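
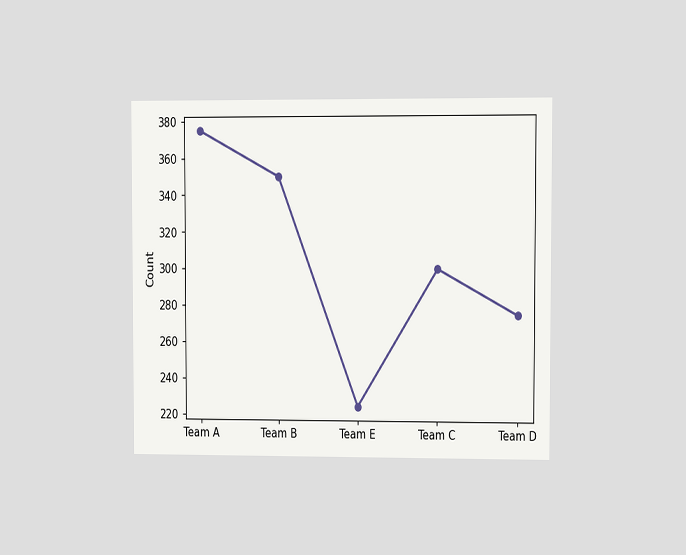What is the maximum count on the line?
375

The chart is viewed at a slight angle. The highest point is at Team A, and reading across to the y-axis gives 375.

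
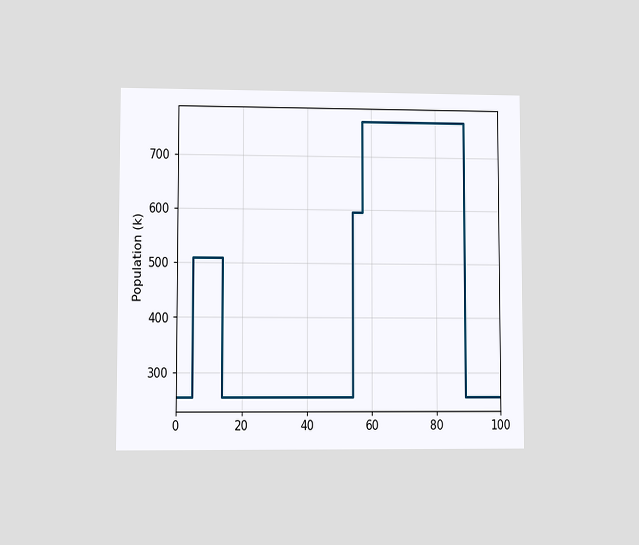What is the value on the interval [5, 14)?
510k

The chart is viewed at a slight angle. On [5, 14) the step sits at 510k.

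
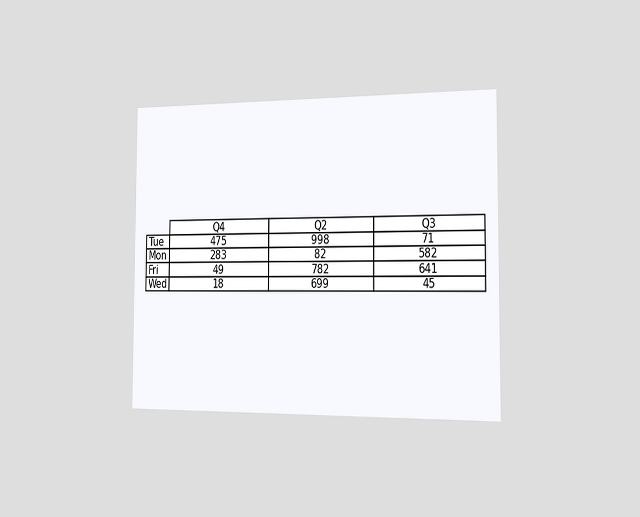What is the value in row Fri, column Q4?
49

The chart is viewed slightly from the right. The (Fri, Q4) cell reads 49.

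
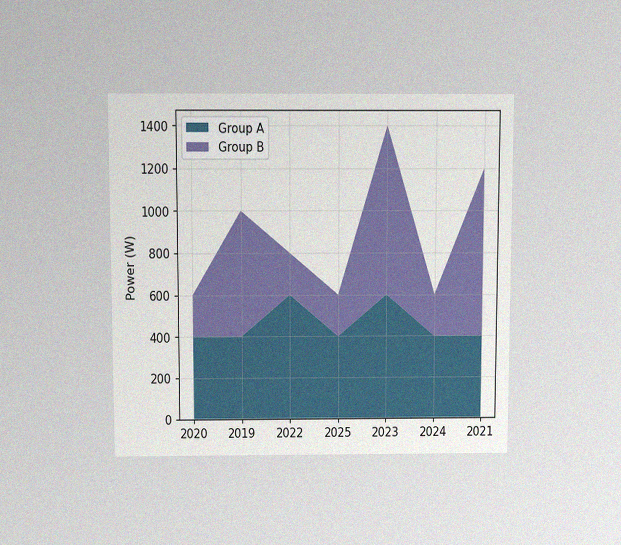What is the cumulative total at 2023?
1400W

The chart is viewed slightly from above, with some photo noise. The stacked total at 2023 reaches 1400W.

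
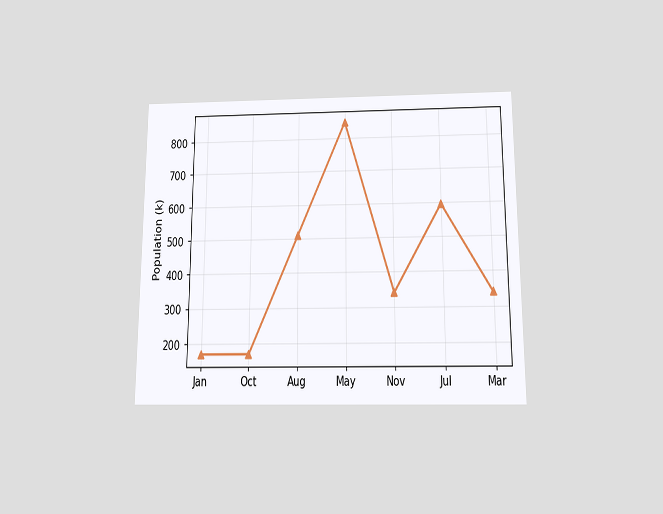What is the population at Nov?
The chart is viewed slightly from below. At Nov, the line is at 340k.

340k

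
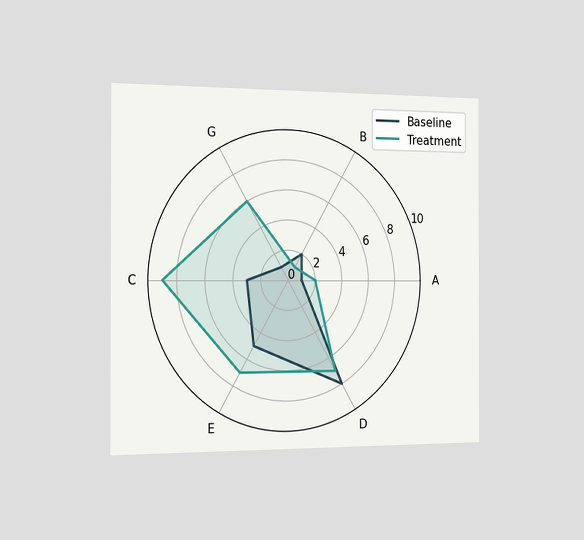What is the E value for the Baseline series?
The chart is viewed slightly from the left. On the E axis, Baseline reaches 5.

5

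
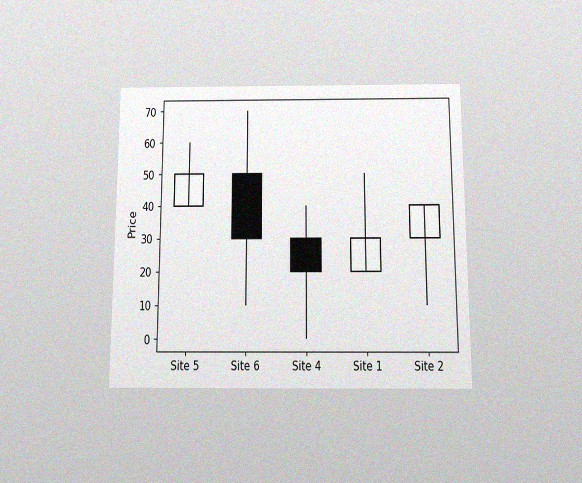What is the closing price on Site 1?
30

The chart is viewed slightly from below, with some photo noise. The Site 1 candle closes at 30.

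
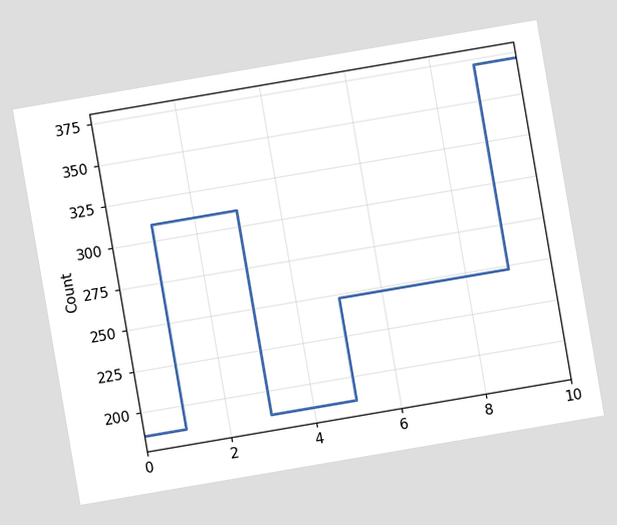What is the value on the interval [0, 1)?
The chart is tilted about 10° counter-clockwise. On [0, 1) the step sits at 186.

186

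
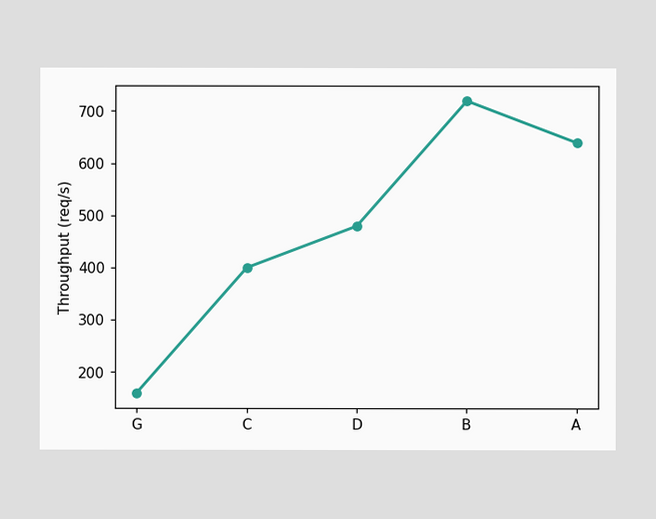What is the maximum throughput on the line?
720req/s

The highest point is at B, and reading across to the y-axis gives 720req/s.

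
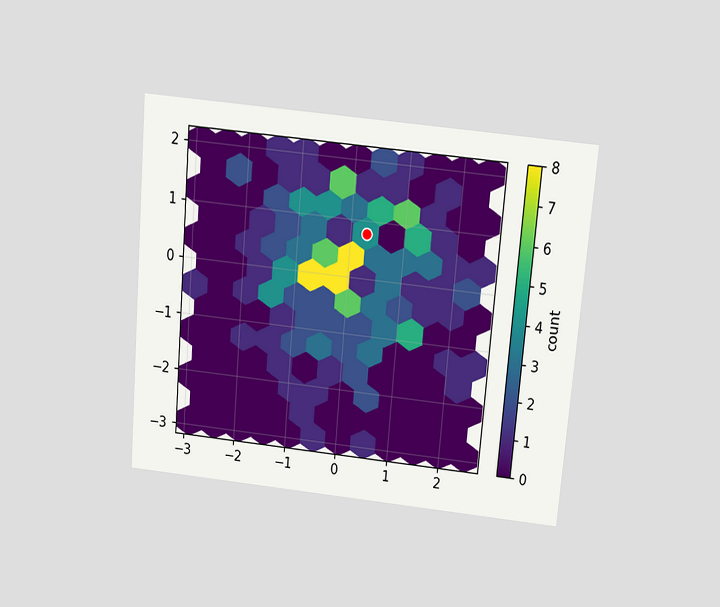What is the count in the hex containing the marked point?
4

The chart is tilted about 5° clockwise and viewed slightly from above. The marked hex reads 4 on the colorbar.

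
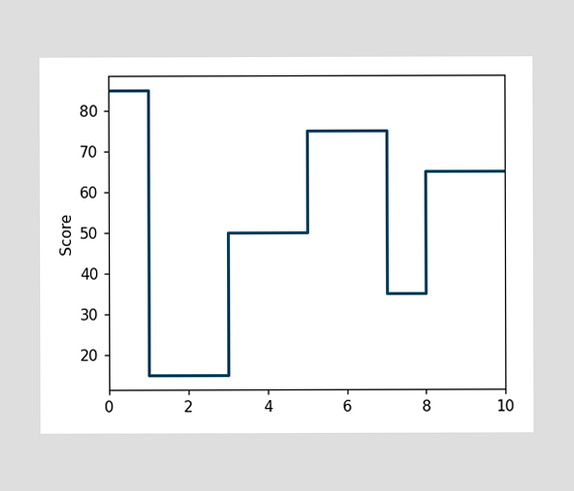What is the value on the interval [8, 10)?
65

On [8, 10) the step sits at 65.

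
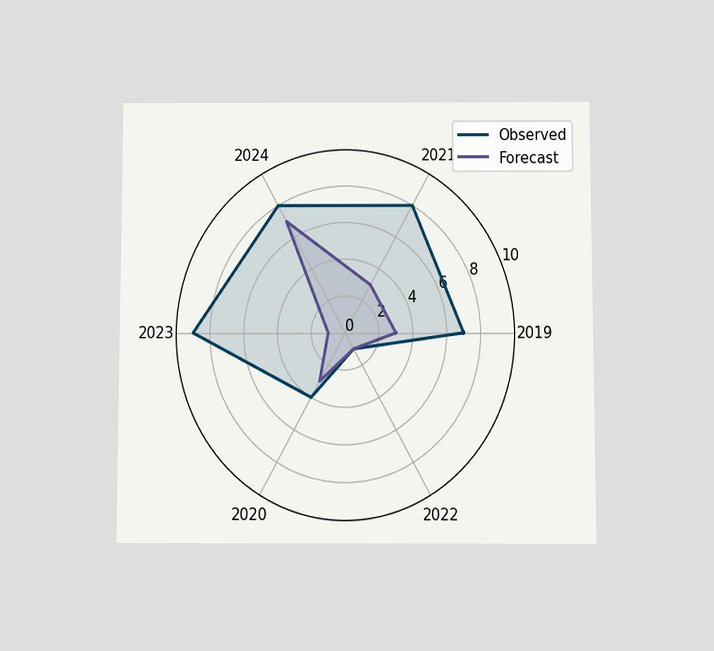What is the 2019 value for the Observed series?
7

The chart is viewed slightly from below. On the 2019 axis, Observed reaches 7.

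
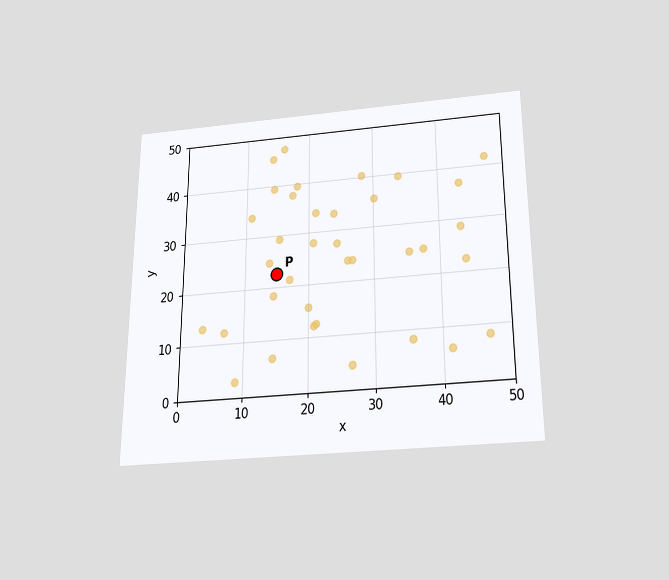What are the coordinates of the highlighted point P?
The chart is viewed slightly from below. Following the gridlines from P to each axis, P sits at (15, 22.5).

(15, 22.5)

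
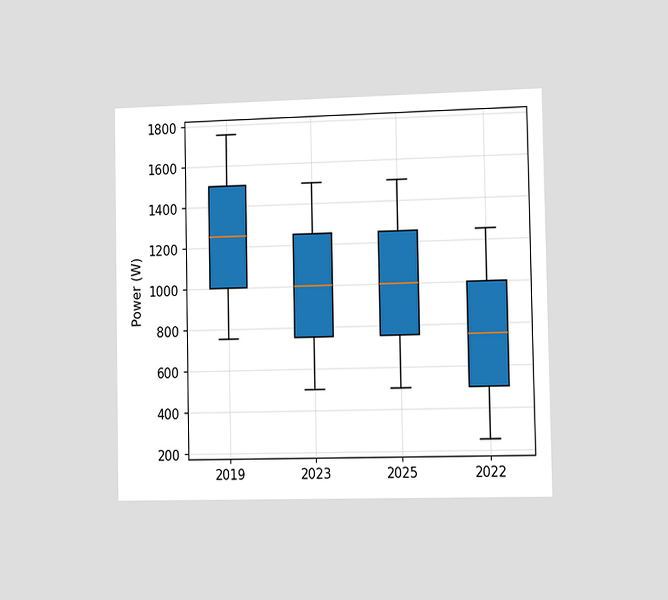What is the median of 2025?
The chart is viewed slightly from the right. The median line in the 2025 box sits at 1000W.

1000W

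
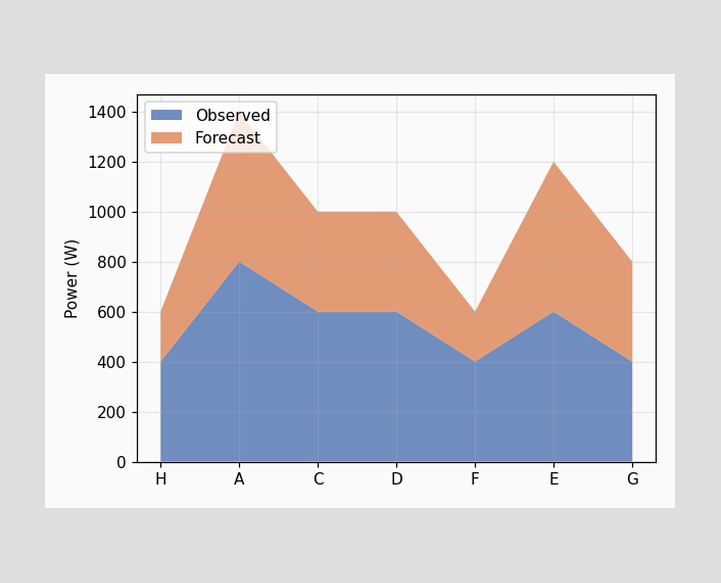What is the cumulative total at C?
1000W

The stacked total at C reaches 1000W.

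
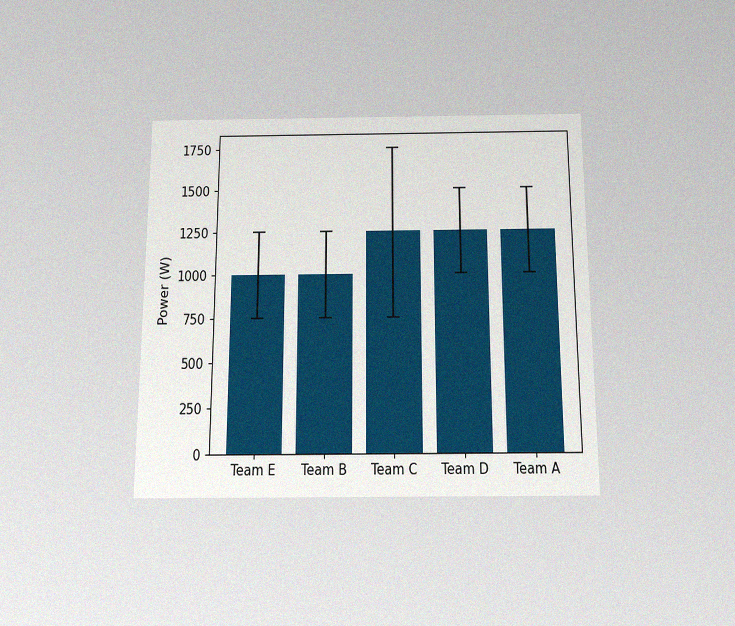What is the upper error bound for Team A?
1500W

The chart is viewed slightly from below, with some photo noise. The Team A bar's upper whisker reaches 1500W.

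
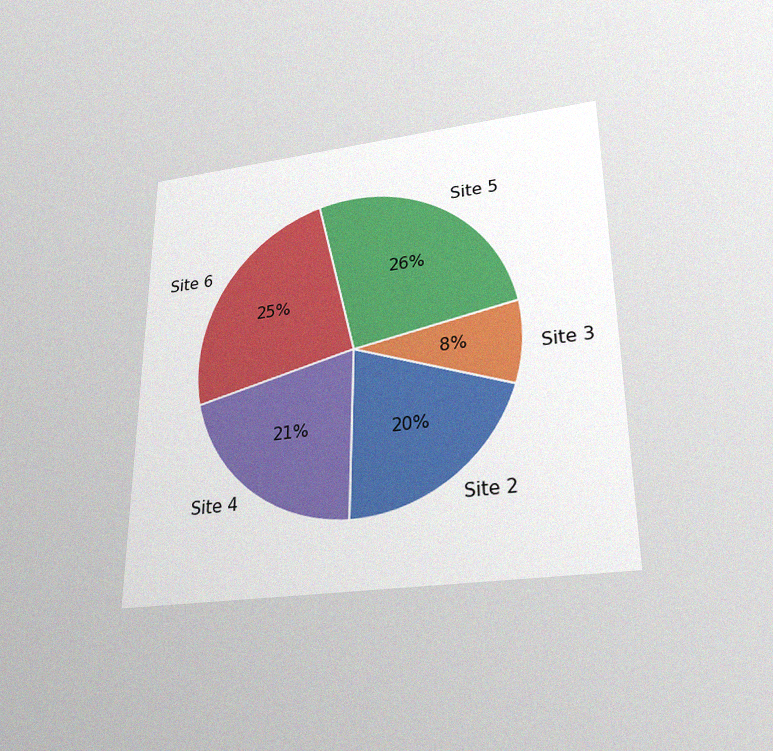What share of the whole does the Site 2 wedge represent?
The chart is viewed slightly from below, with some photo noise. The Site 2 slice takes up 20% of the pie.

20%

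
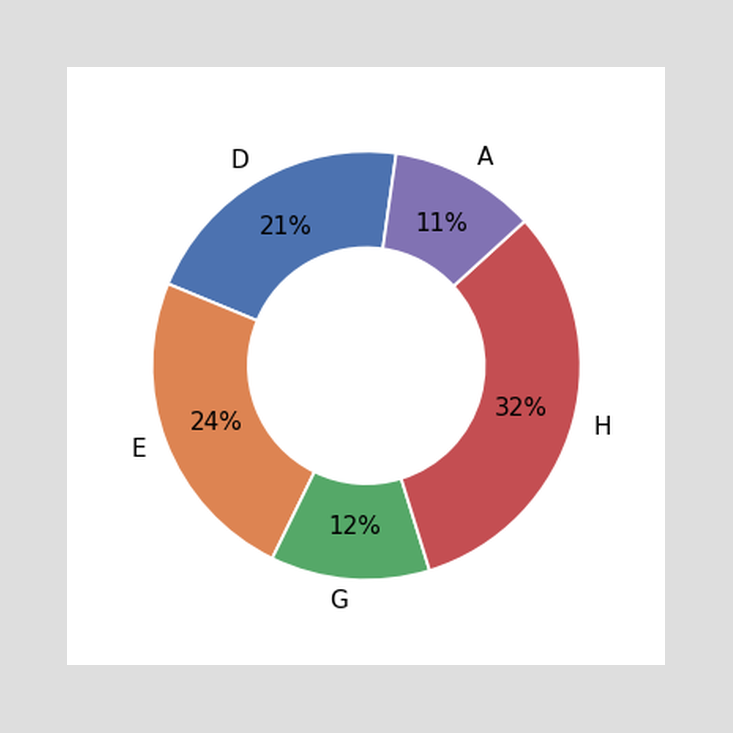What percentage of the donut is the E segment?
The E segment takes up 24% of the ring.

24%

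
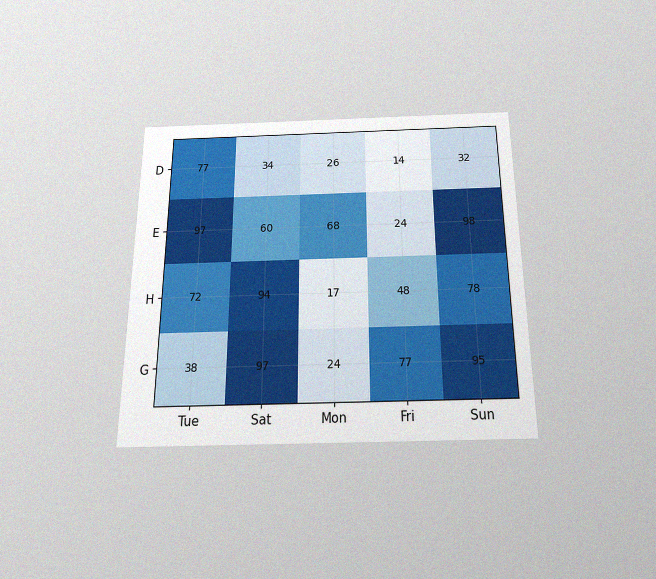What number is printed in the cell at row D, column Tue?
The chart is viewed slightly from below, with some photo noise. The (D, Tue) cell reads 77.

77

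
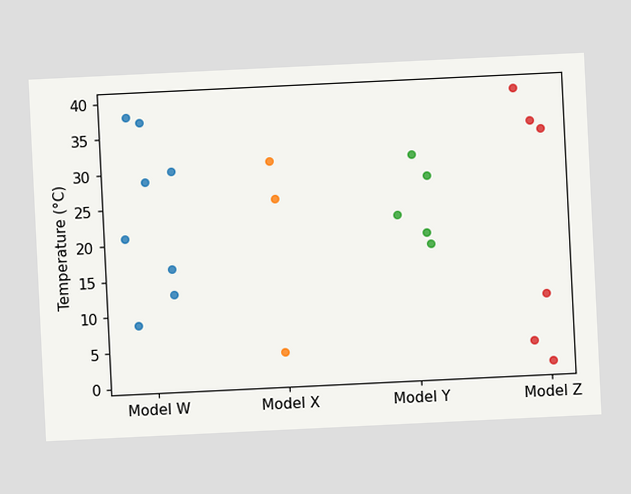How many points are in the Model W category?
8

The chart is tilted about 3° counter-clockwise. Counting the markers in the Model W column gives 8.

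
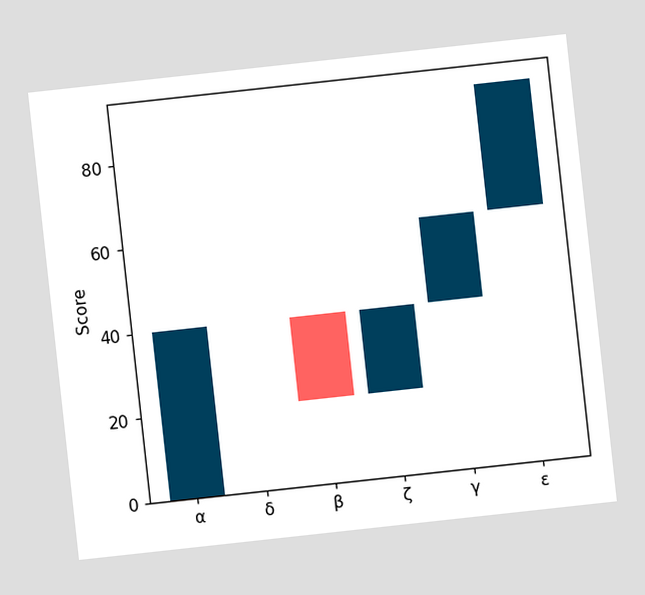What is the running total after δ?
40

The chart is tilted about 6° counter-clockwise. After δ the running total reaches 40.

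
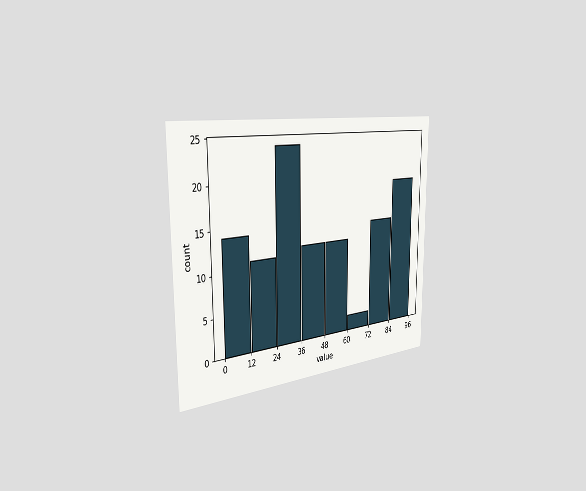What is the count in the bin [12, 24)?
11

The chart is viewed slightly from the left. The [12, 24) bin has height 11.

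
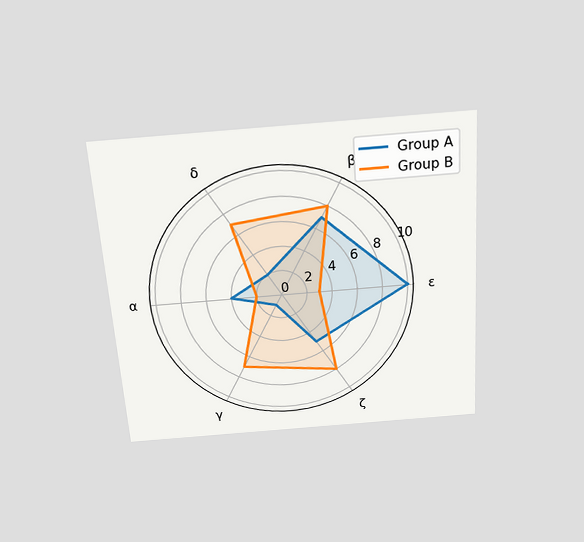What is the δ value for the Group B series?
7

The chart is tilted about 4° counter-clockwise and viewed slightly from above. On the δ axis, Group B reaches 7.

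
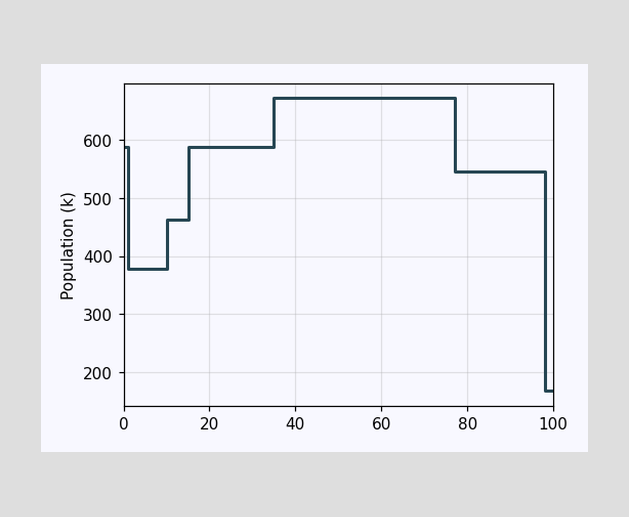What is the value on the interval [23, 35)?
On [23, 35) the step sits at 588k.

588k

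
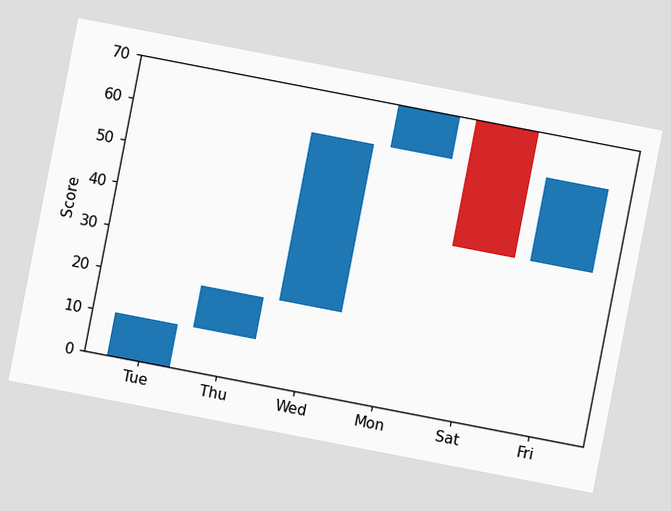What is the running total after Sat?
40

The chart is tilted about 11° clockwise. After Sat the running total reaches 40.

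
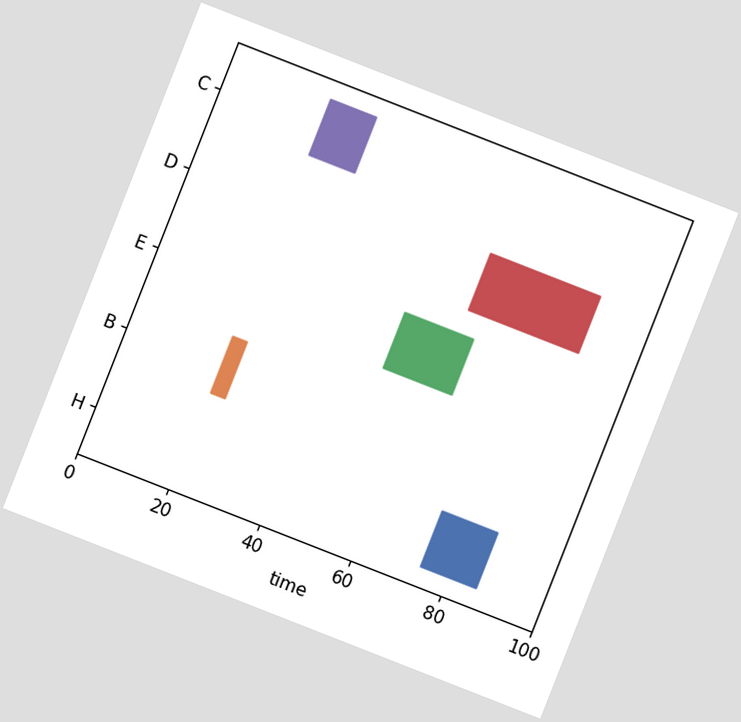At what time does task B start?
The chart is tilted about 21° clockwise. The B bar begins at t=21.

21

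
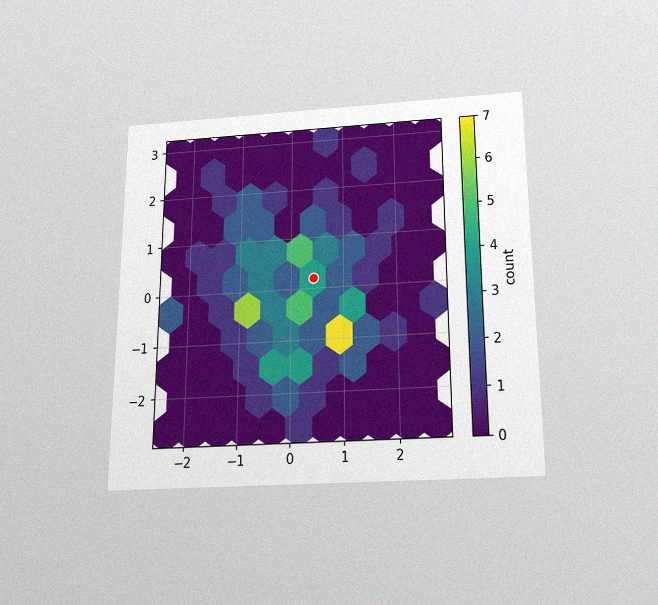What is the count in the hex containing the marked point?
4

The chart is viewed slightly from below, with some photo noise. The marked hex reads 4 on the colorbar.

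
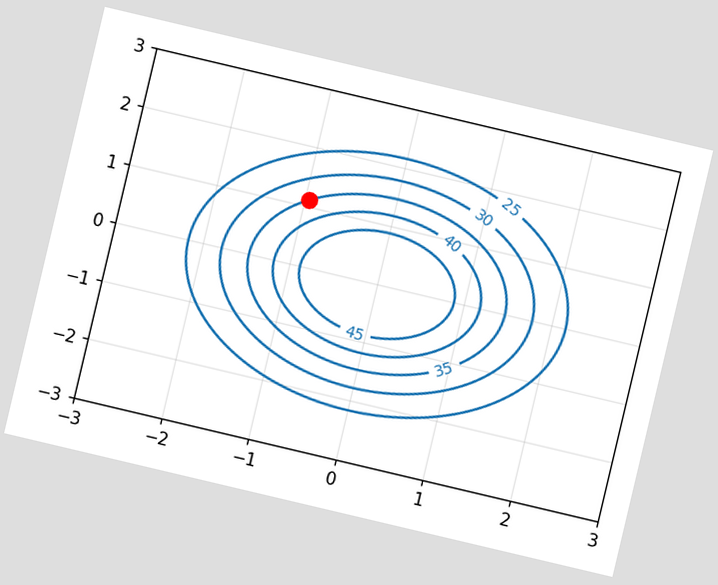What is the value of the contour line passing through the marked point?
The chart is tilted about 13° clockwise. The marked point sits on the contour labelled 35.

35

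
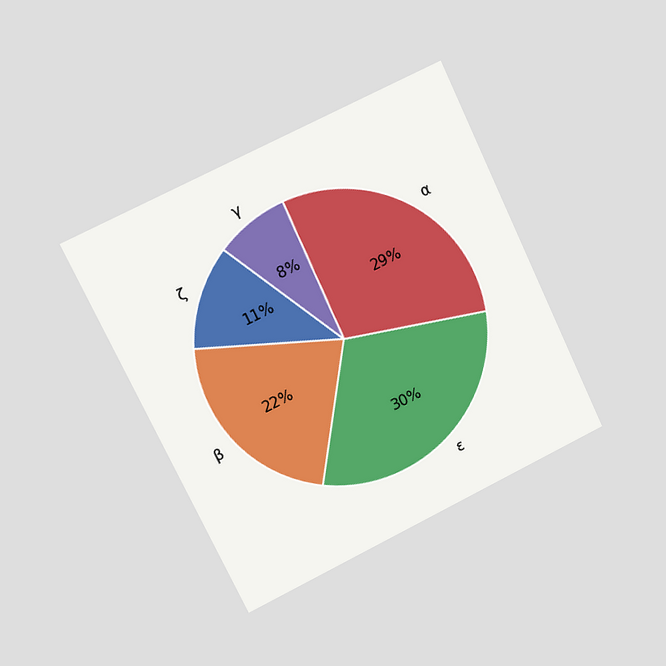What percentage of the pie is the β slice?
22%

The chart is tilted about 25° counter-clockwise and viewed slightly from the left. The β slice takes up 22% of the pie.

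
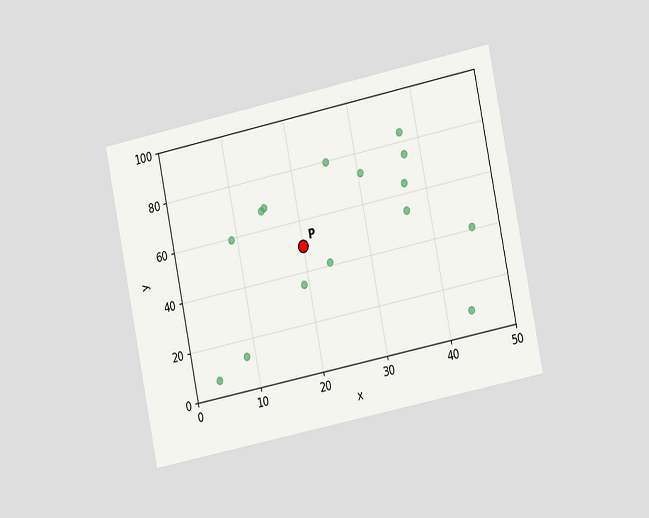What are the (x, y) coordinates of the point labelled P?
(20, 50)

The chart is tilted about 12° counter-clockwise and viewed slightly from the right. Following the gridlines from P to each axis, P sits at (20, 50).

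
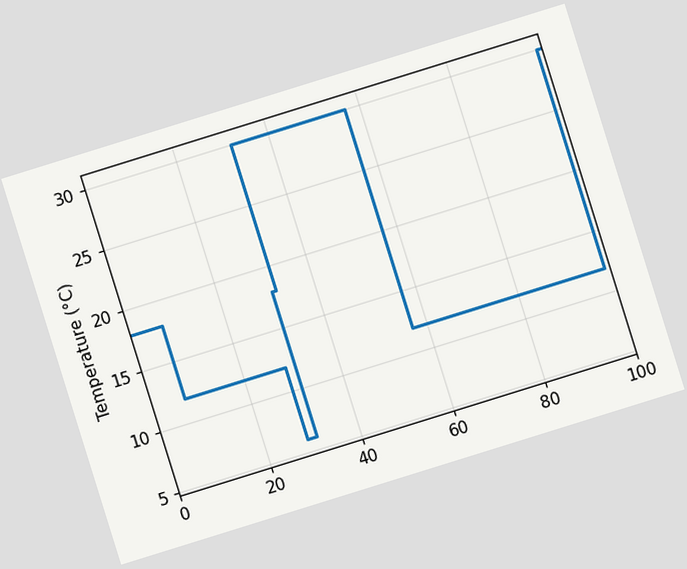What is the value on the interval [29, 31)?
6°C

The chart is tilted about 17° counter-clockwise. On [29, 31) the step sits at 6°C.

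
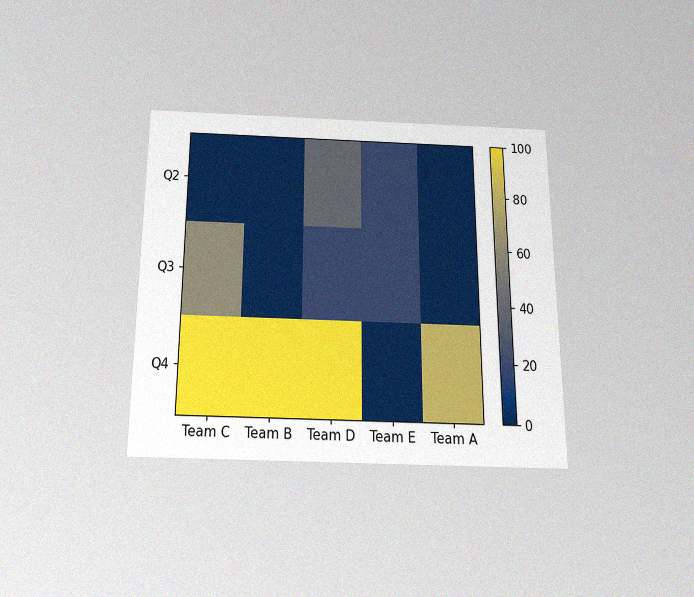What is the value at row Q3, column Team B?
0

The chart is viewed slightly from below, with some photo noise. Matching cell (Q3, Team B) against the colorbar gives 0.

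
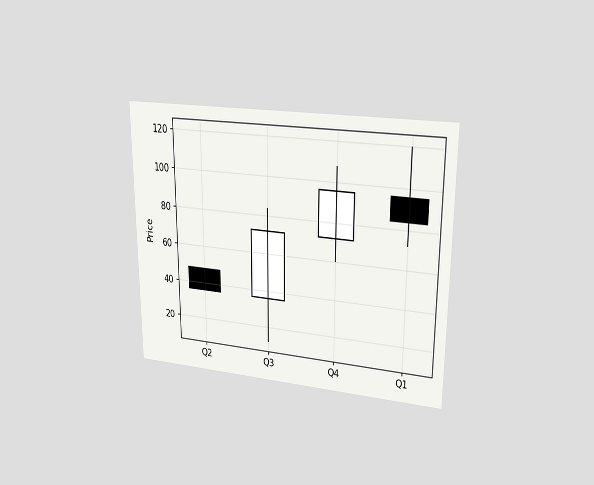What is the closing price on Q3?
72

The chart is viewed at a slight angle. The Q3 candle closes at 72.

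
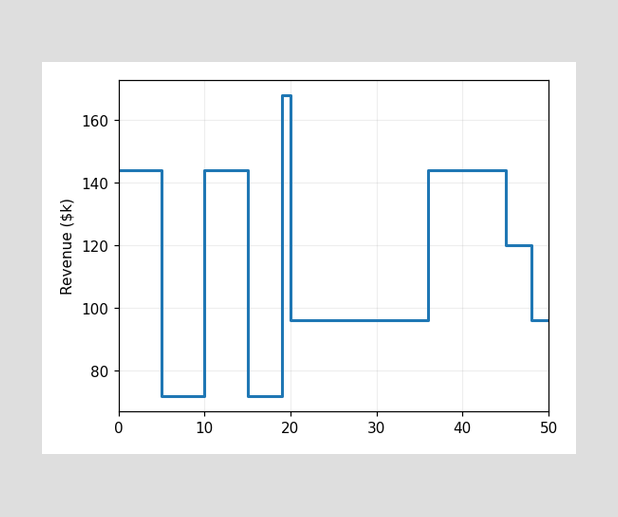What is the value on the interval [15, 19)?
$72k

On [15, 19) the step sits at $72k.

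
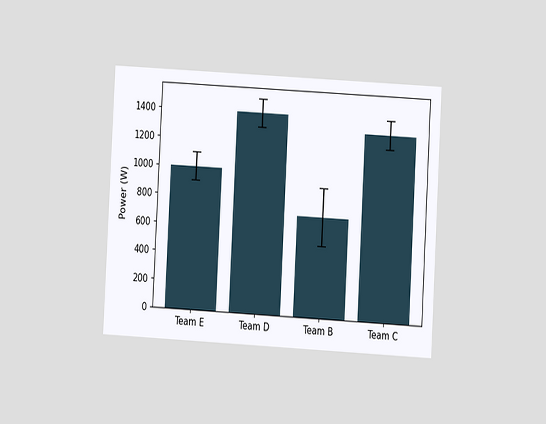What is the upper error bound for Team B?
900W

The chart is tilted about 3° clockwise and viewed at a slight angle. The Team B bar's upper whisker reaches 900W.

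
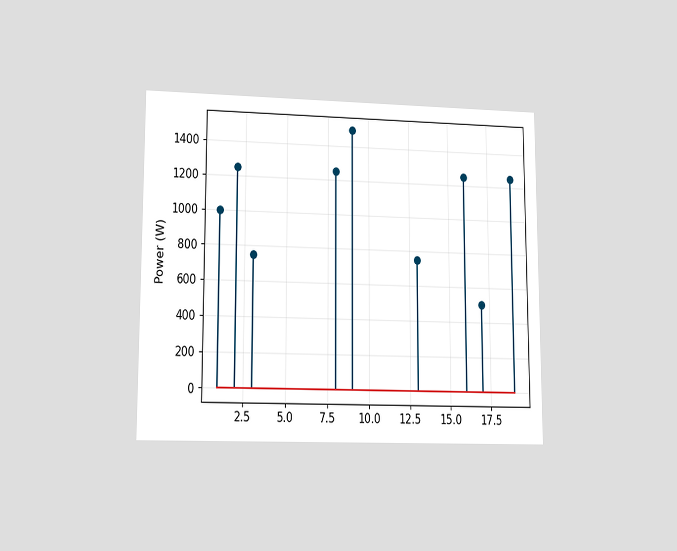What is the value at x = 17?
500W

The chart is viewed at a slight angle. The stem at x=17 reaches 500W.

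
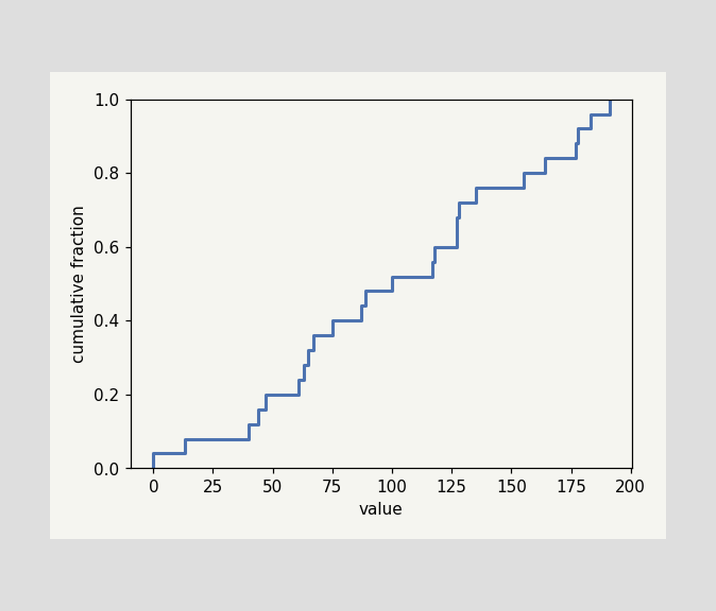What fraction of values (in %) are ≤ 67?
At x=67 the ECDF step is at 36%.

36%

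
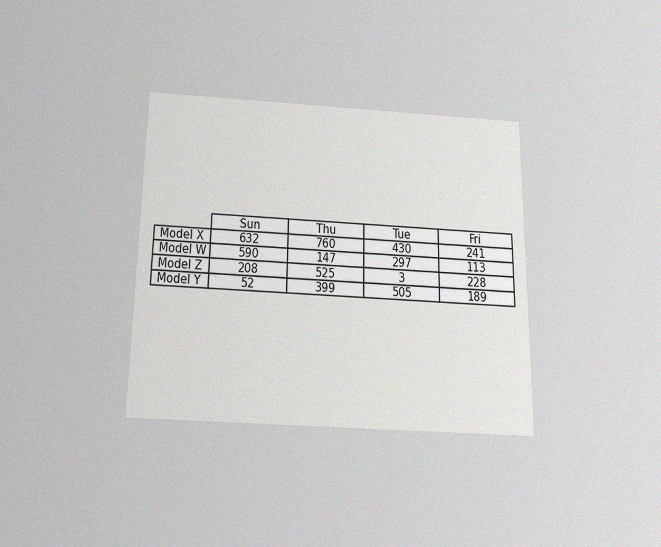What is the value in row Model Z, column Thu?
The chart is viewed slightly from below, with some photo noise. The (Model Z, Thu) cell reads 525.

525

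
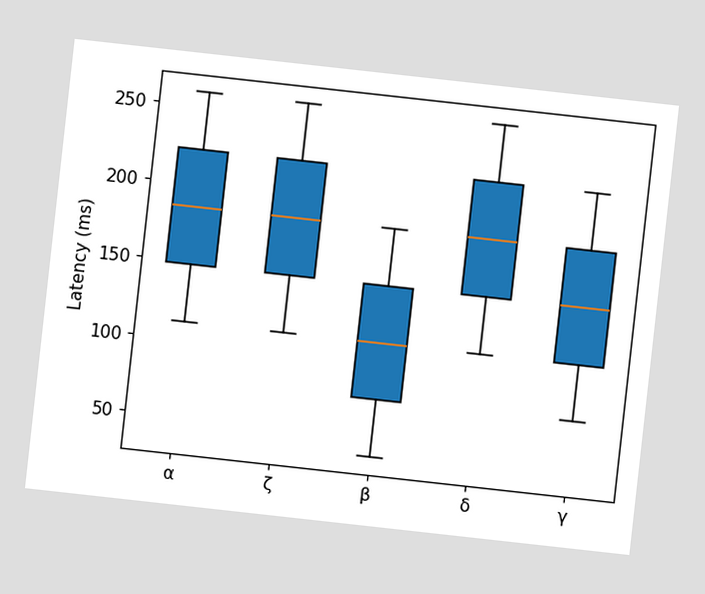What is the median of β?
The chart is tilted about 6° clockwise. The median line in the β box sits at 111ms.

111ms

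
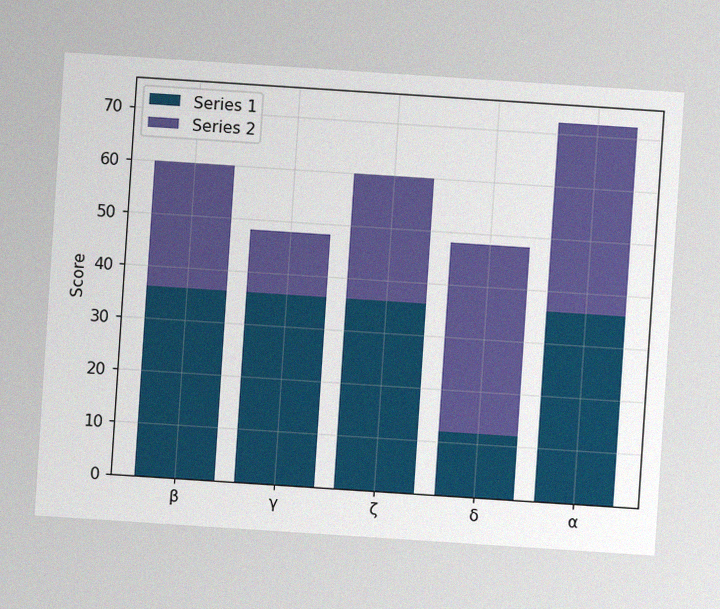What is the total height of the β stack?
The chart is tilted about 4° clockwise, with some photo noise. The β stack's top reaches 60 on the y-axis.

60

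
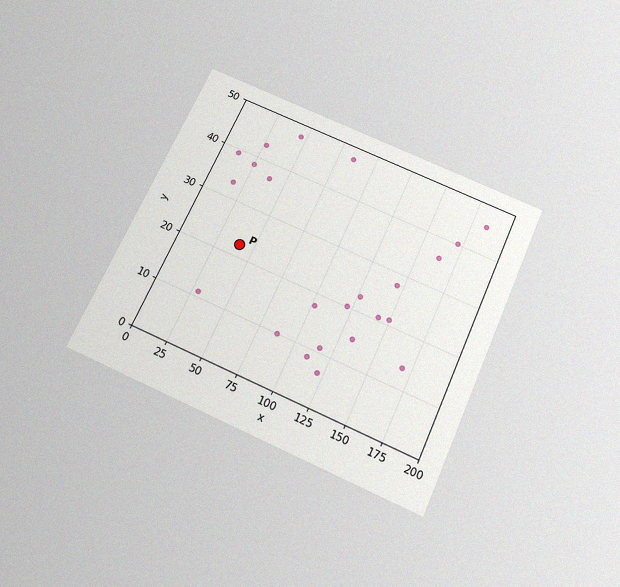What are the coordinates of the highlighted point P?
The chart is tilted about 24° clockwise and viewed slightly from below, with some photo noise. Following the gridlines from P to each axis, P sits at (40, 22.5).

(40, 22.5)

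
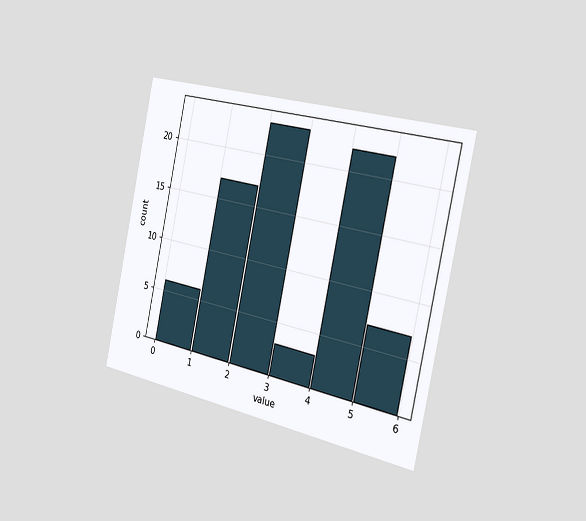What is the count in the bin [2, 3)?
The chart is tilted about 12° clockwise and viewed slightly from the right. The [2, 3) bin has height 23.

23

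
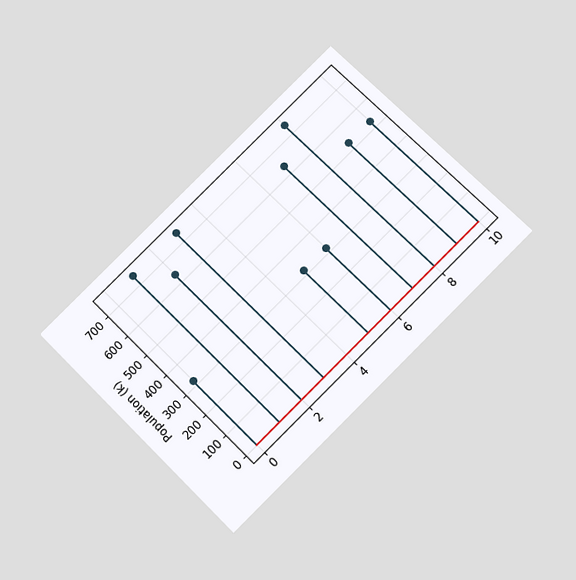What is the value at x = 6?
318k

The chart is tilted about 45° counter-clockwise and viewed slightly from below. The stem at x=6 reaches 318k.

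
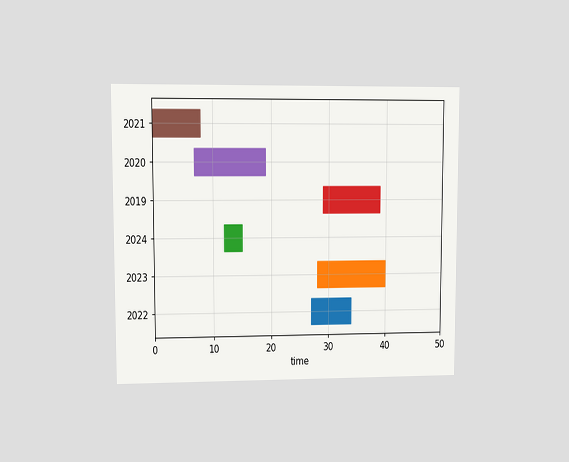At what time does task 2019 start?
29

The chart is viewed at a slight angle. The 2019 bar begins at t=29.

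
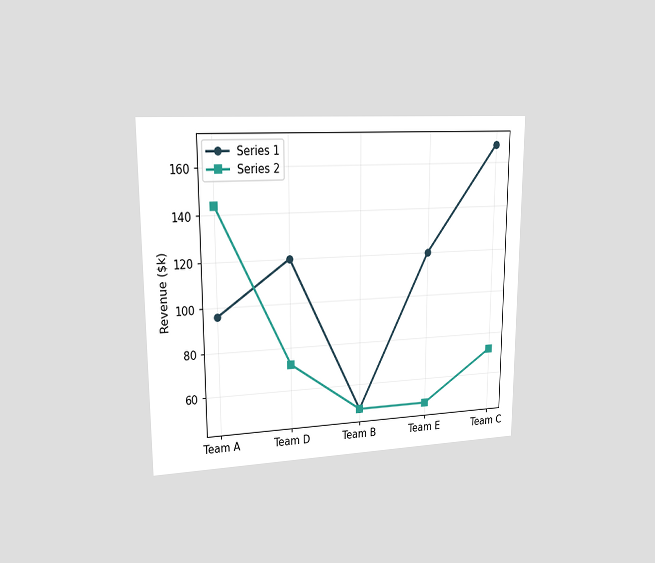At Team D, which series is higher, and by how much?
Series 1, by $48k

The chart is viewed at a slight angle. At Team D, Series 1 sits above the other line by $48k.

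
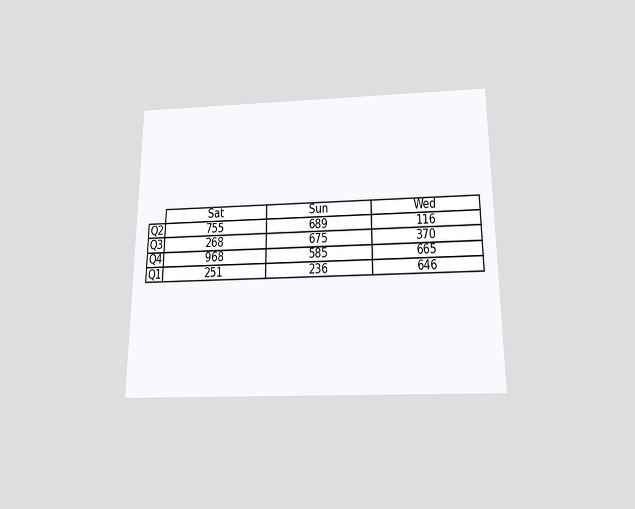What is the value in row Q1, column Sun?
236

The chart is viewed slightly from below. The (Q1, Sun) cell reads 236.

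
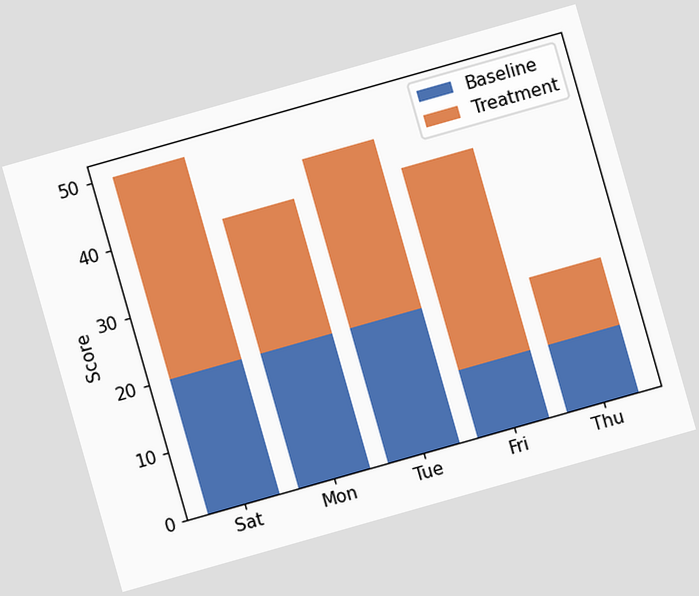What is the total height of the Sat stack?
50

The chart is tilted about 16° counter-clockwise. The Sat stack's top reaches 50 on the y-axis.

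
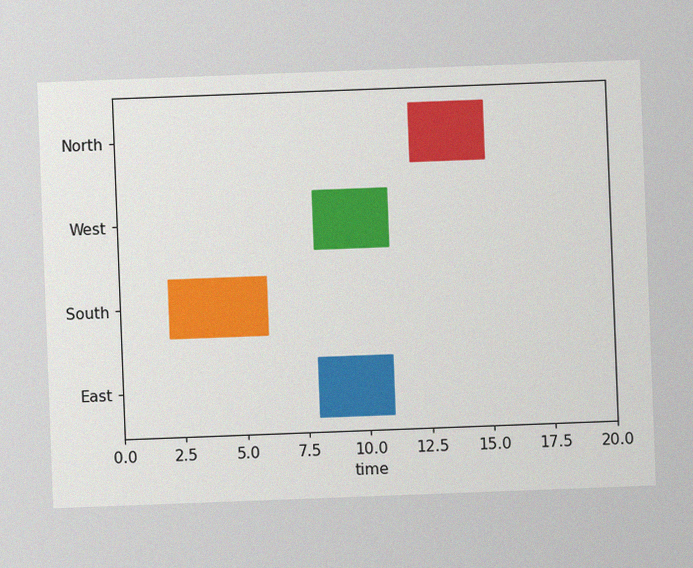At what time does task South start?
2

The chart is tilted about 2° counter-clockwise, with some photo noise. The South bar begins at t=2.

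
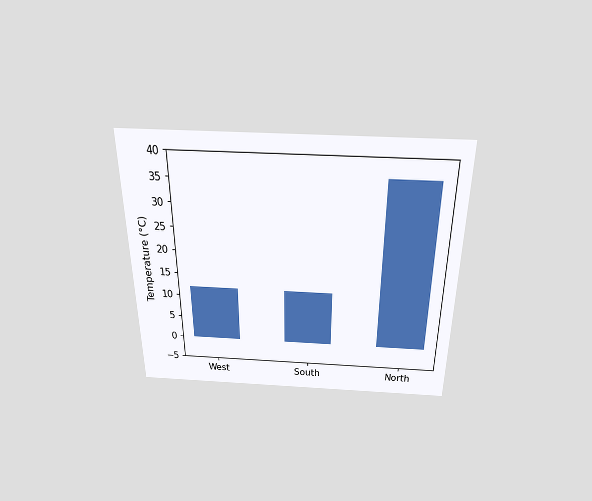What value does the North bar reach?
The chart is viewed slightly from above. Reading along the chart's y-axis, the North bar reaches 36°C.

36°C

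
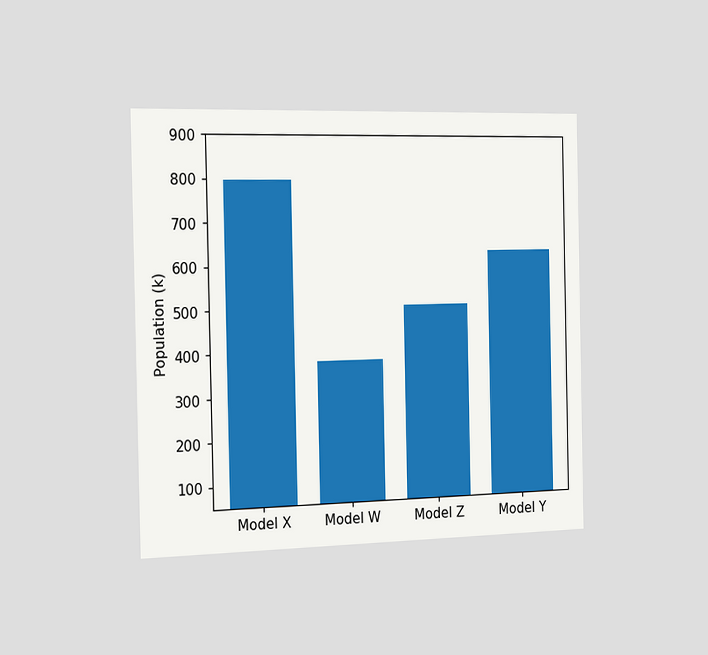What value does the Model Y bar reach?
The chart is viewed slightly from the left. Reading along the chart's y-axis, the Model Y bar reaches 630k.

630k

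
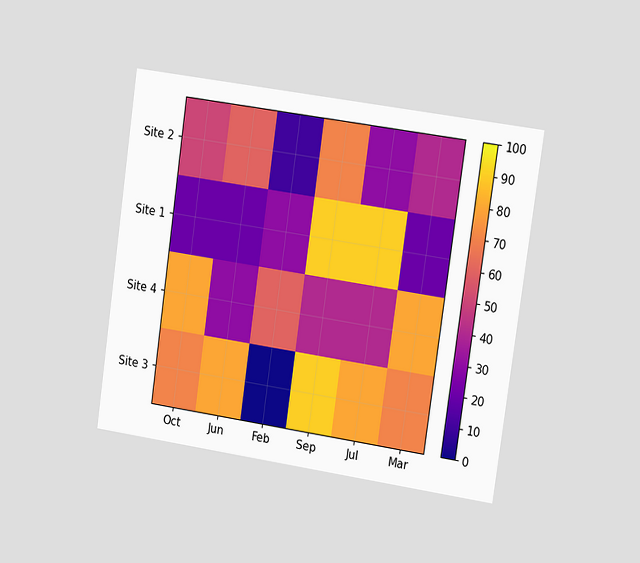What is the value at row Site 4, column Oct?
80

The chart is tilted about 8° clockwise and viewed slightly from the right. Matching cell (Site 4, Oct) against the colorbar gives 80.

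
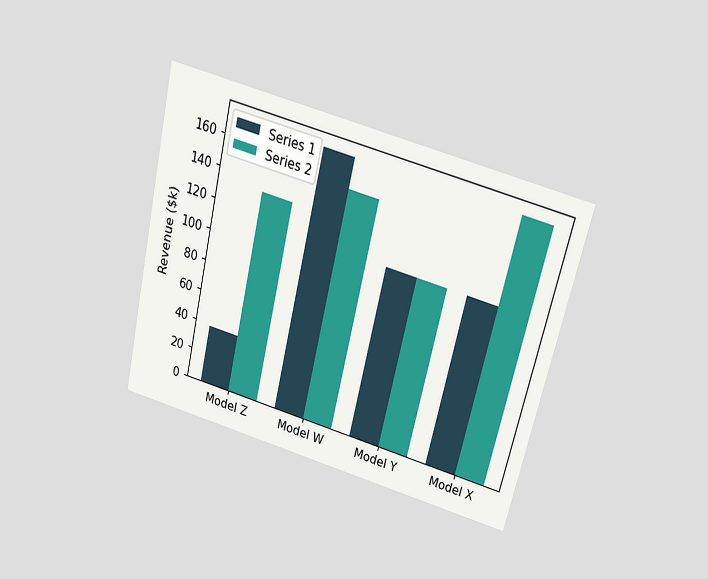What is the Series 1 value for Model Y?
$114k

The chart is tilted about 13° clockwise and viewed slightly from above. The Series 1 bar at Model Y reaches $114k on the y-axis.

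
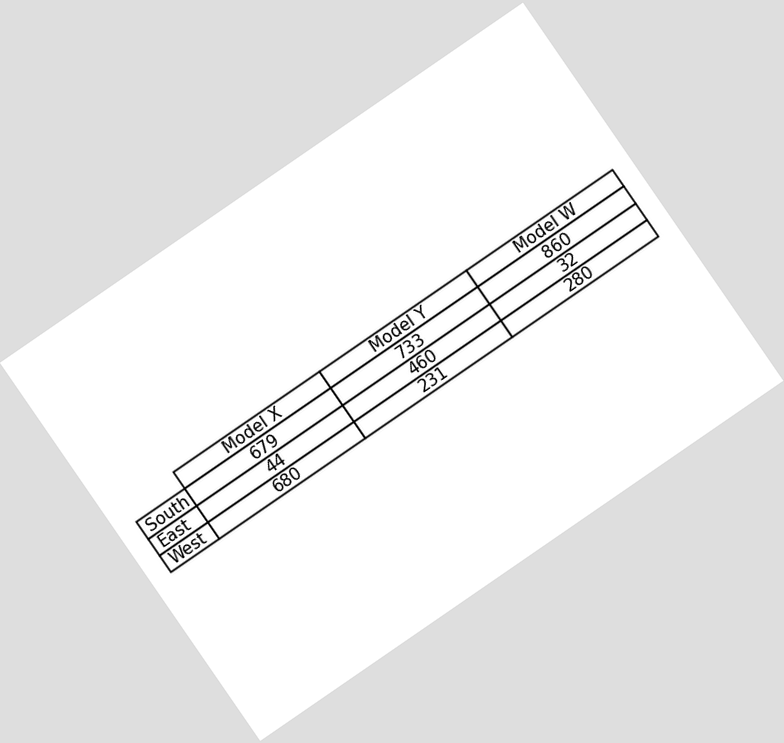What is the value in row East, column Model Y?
The chart is tilted about 35° counter-clockwise. The (East, Model Y) cell reads 460.

460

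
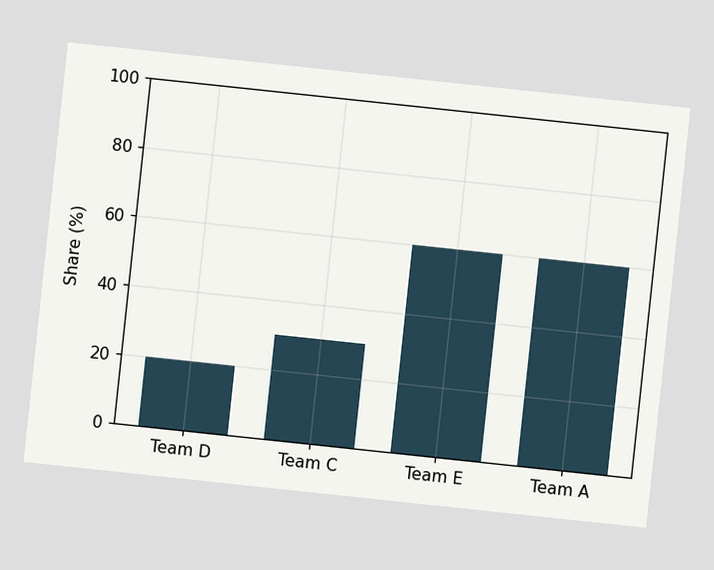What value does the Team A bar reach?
The chart is tilted about 6° clockwise. Reading along the chart's y-axis, the Team A bar reaches 60%.

60%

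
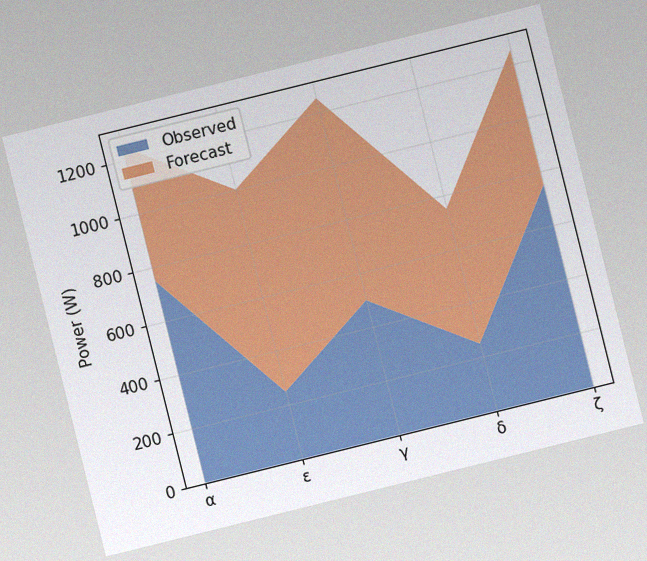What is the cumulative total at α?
The chart is tilted about 14° counter-clockwise, with some photo noise. The stacked total at α reaches 1250W.

1250W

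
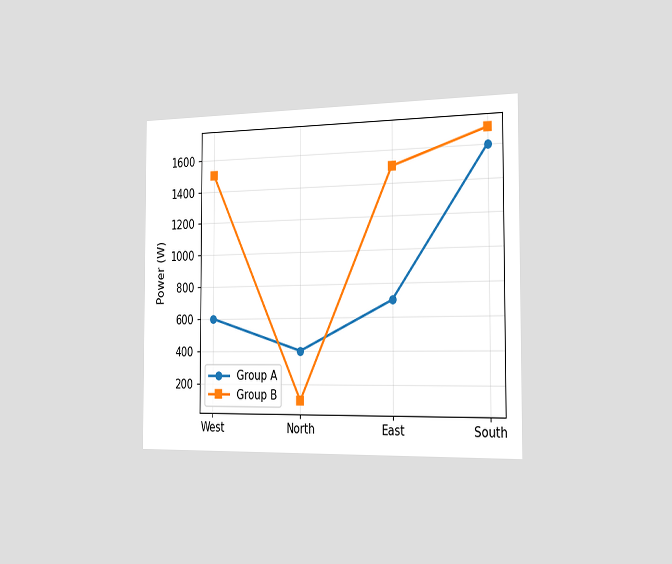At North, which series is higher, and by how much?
The chart is viewed slightly from the right. At North, Group A sits above the other line by 300W.

Group A, by 300W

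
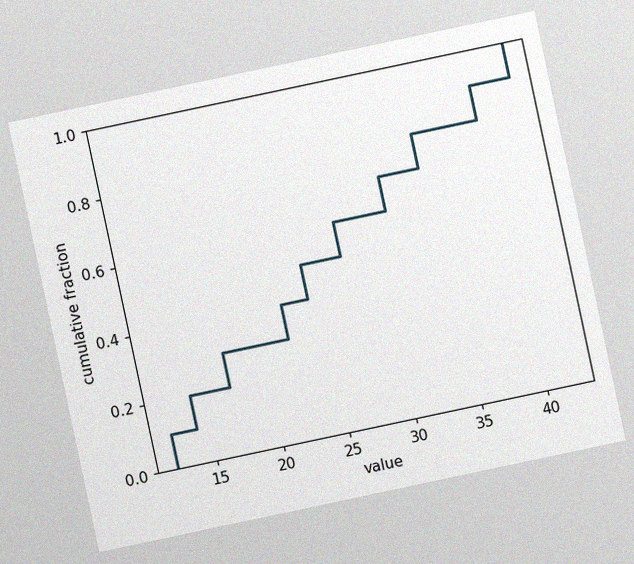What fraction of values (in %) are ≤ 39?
The chart is tilted about 12° counter-clockwise, with some photo noise. At x=39 the ECDF step is at 90%.

90%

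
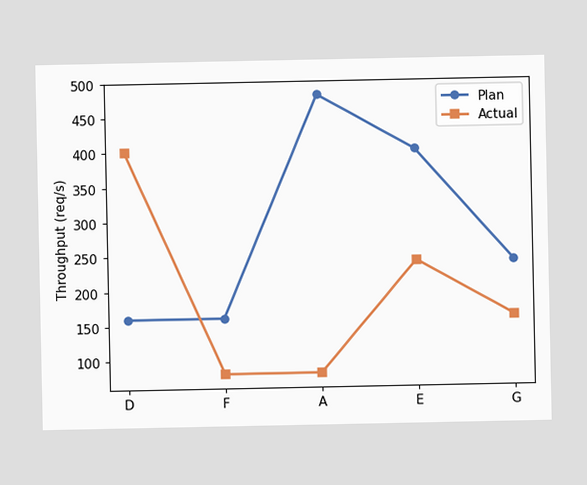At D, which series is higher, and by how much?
At D, Actual sits above the other line by 240req/s.

Actual, by 240req/s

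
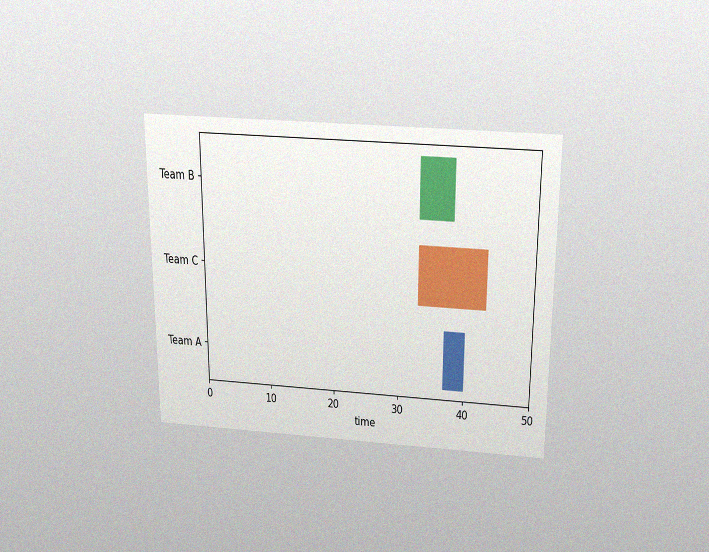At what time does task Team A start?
The chart is viewed slightly from above, with some photo noise. The Team A bar begins at t=37.

37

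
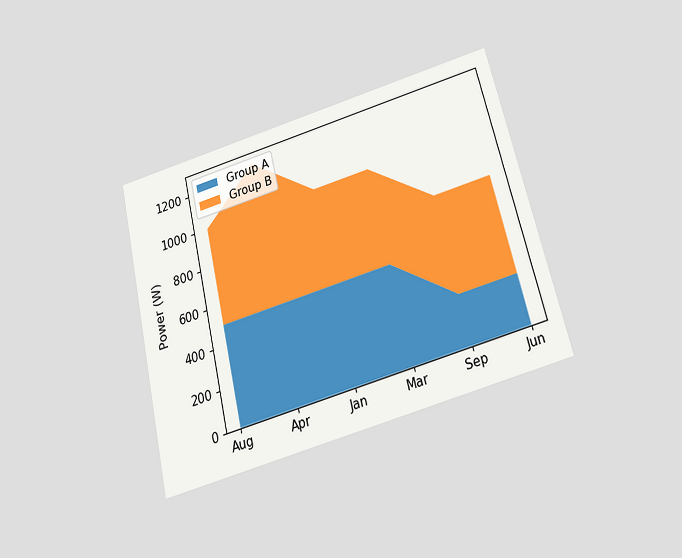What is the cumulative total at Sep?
The chart is tilted about 14° counter-clockwise and viewed slightly from below. The stacked total at Sep reaches 750W.

750W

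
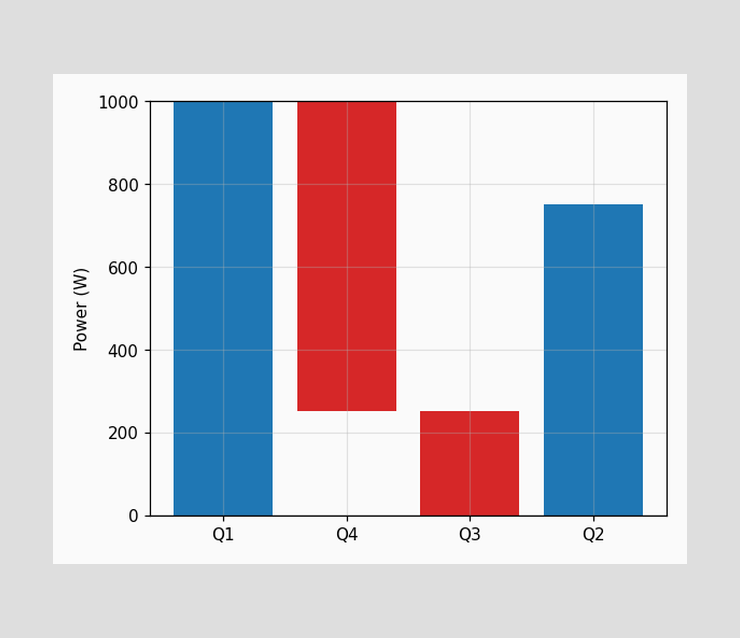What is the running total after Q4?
After Q4 the running total reaches 250W.

250W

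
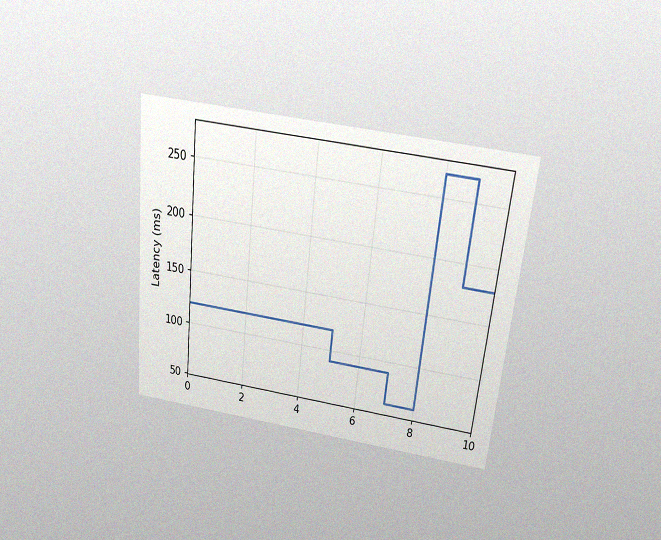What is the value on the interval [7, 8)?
60ms

The chart is tilted about 6° clockwise and viewed slightly from above, with some photo noise. On [7, 8) the step sits at 60ms.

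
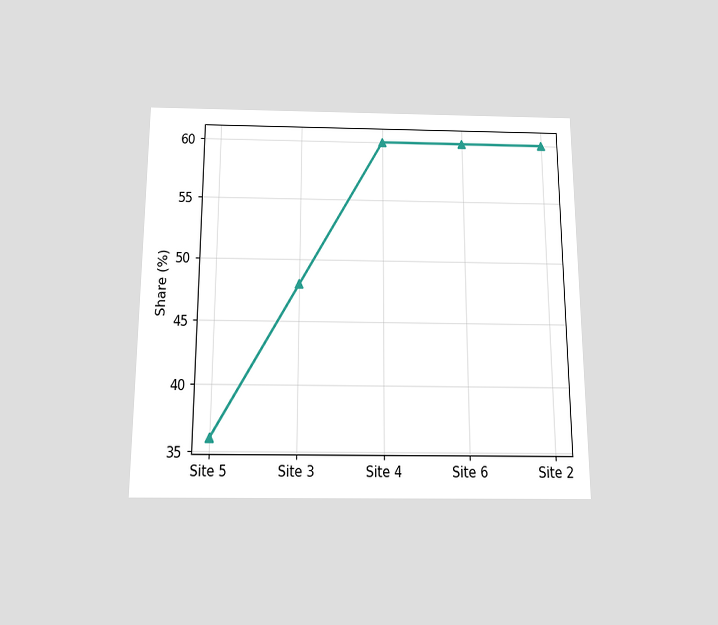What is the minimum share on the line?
36%

The chart is viewed slightly from below. The lowest point is at Site 5, and reading across to the y-axis gives 36%.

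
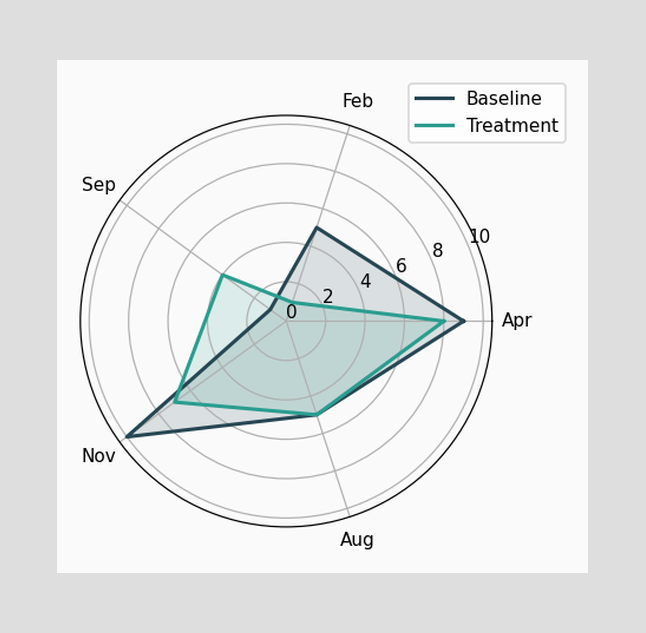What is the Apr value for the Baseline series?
On the Apr axis, Baseline reaches 9.

9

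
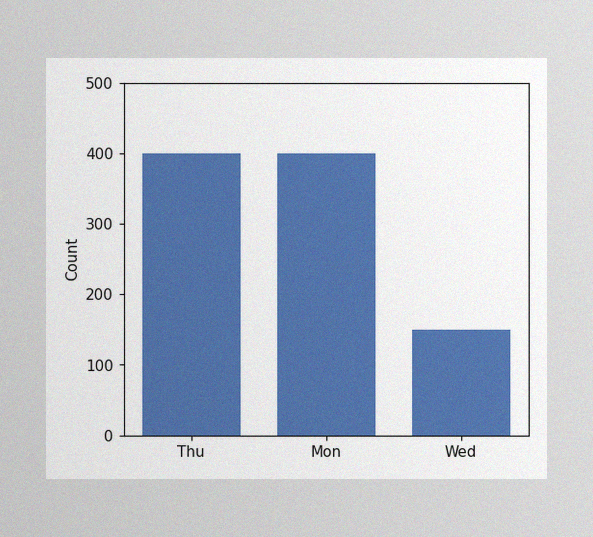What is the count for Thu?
The image has some photo noise and uneven lighting. Reading along the chart's y-axis, the Thu bar reaches 400.

400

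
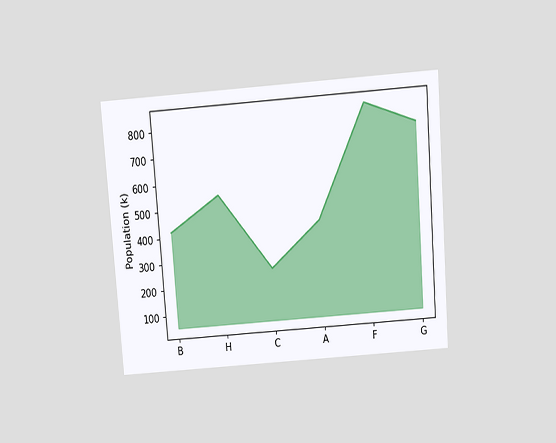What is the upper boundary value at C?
The chart is tilted about 4° counter-clockwise and viewed slightly from above. At C the upper boundary is at 252k.

252k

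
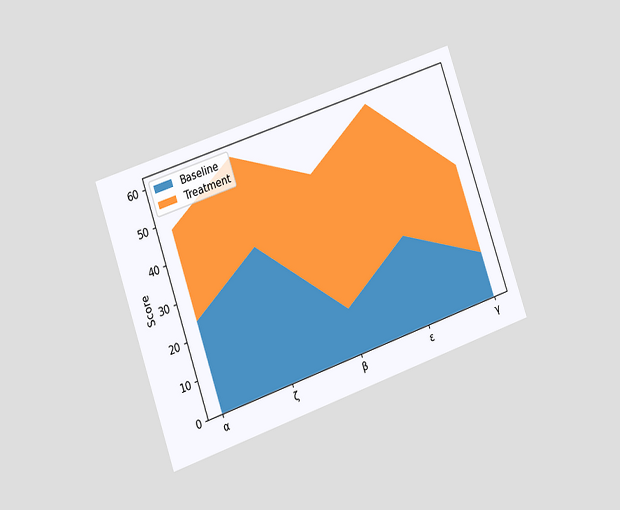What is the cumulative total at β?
The chart is tilted about 19° counter-clockwise and viewed at a slight angle. The stacked total at β reaches 48.

48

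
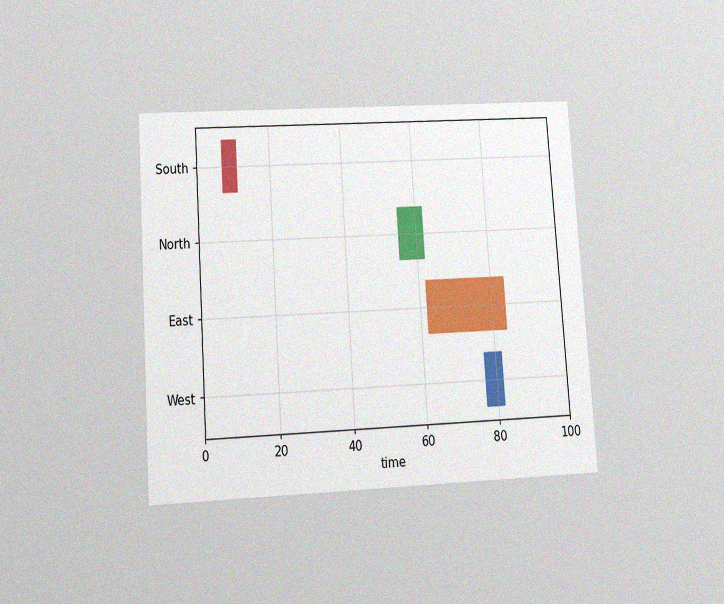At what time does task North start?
The chart is tilted about 4° counter-clockwise and viewed at a slight angle, with some photo noise. The North bar begins at t=55.

55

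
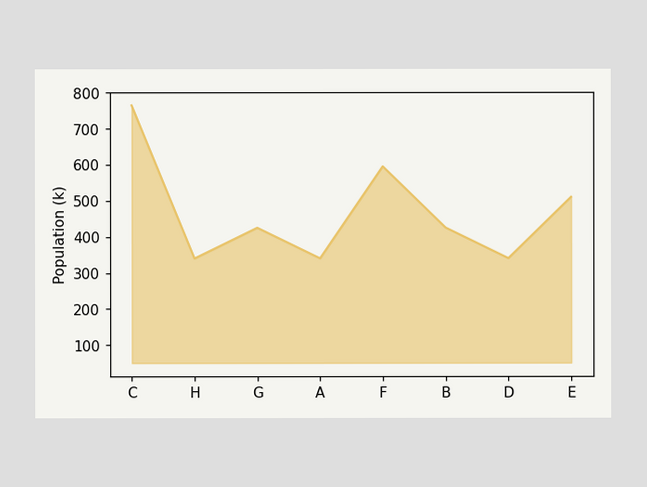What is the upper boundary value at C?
At C the upper boundary is at 765k.

765k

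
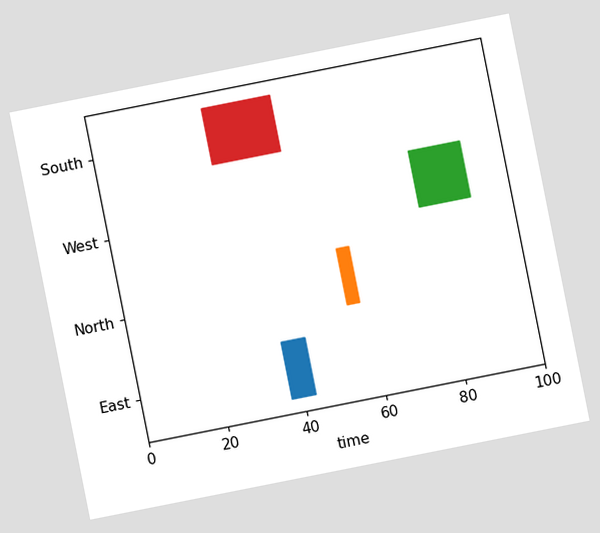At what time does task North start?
The chart is tilted about 11° counter-clockwise. The North bar begins at t=55.

55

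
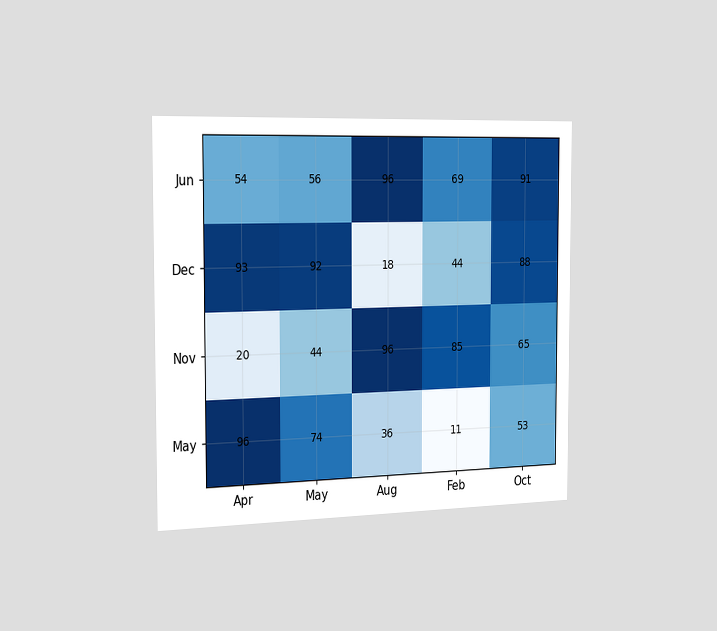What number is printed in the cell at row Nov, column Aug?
The chart is viewed slightly from the left. The (Nov, Aug) cell reads 96.

96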